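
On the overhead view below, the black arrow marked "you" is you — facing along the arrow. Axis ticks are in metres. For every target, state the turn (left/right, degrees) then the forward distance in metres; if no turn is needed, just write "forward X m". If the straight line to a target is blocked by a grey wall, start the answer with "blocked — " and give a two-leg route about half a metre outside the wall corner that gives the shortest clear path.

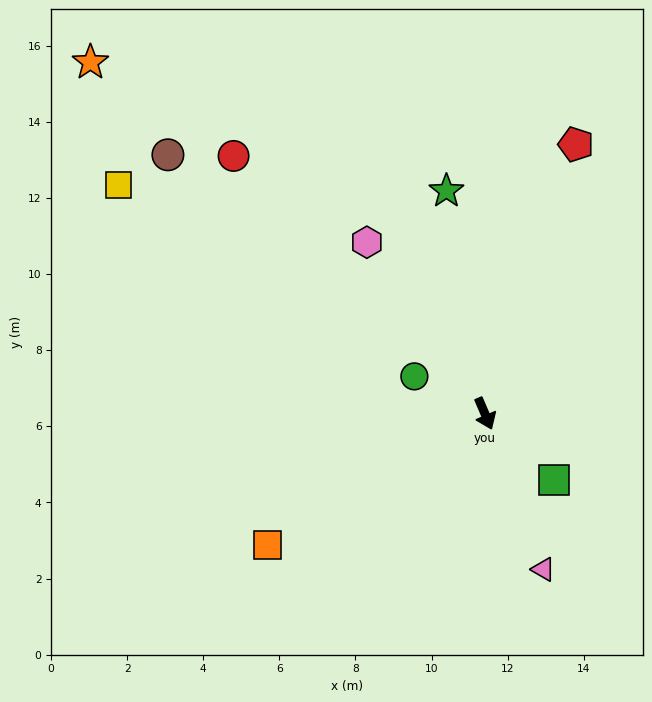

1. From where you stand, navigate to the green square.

turn left 23°, forward 2.5 m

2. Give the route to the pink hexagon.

turn right 169°, forward 5.5 m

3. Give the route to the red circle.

turn right 159°, forward 9.5 m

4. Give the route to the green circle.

turn right 141°, forward 2.1 m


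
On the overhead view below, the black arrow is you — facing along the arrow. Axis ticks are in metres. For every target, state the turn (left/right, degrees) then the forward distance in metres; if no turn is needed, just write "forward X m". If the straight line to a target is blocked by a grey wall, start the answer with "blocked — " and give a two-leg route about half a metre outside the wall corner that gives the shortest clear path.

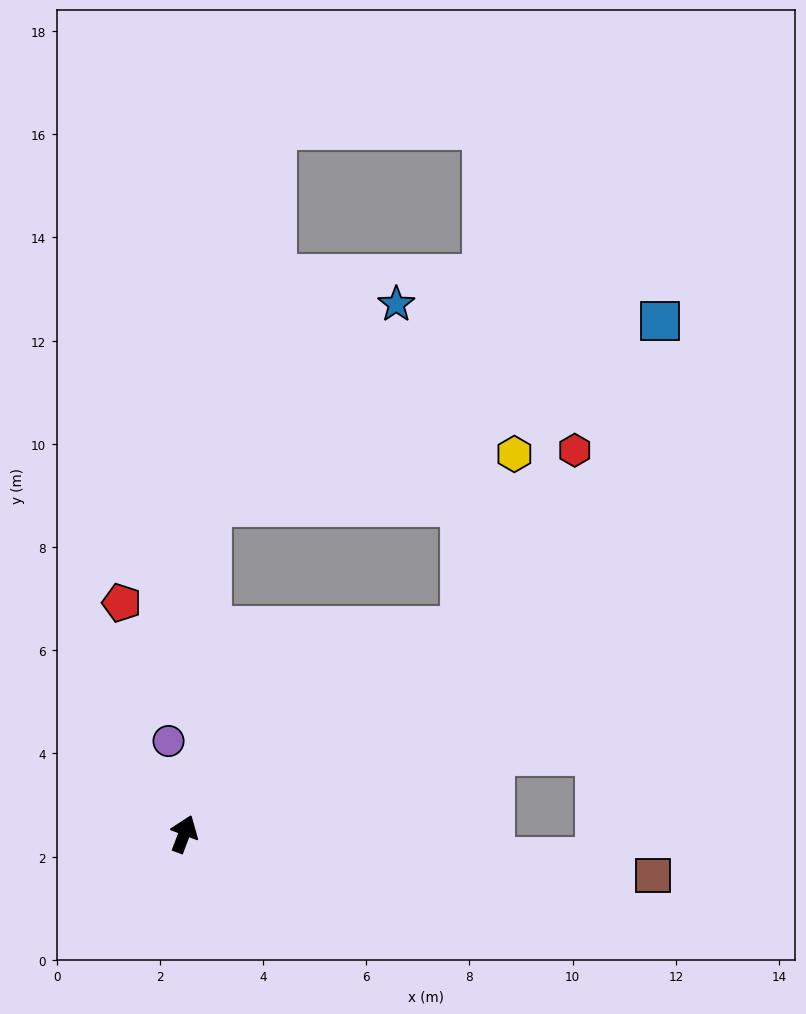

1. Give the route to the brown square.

turn right 74°, forward 9.1 m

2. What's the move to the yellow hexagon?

blocked — turn right 33°, forward 6.7 m, then turn left 37°, forward 3.5 m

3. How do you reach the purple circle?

turn left 30°, forward 1.8 m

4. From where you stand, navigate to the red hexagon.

blocked — turn right 33°, forward 6.7 m, then turn left 21°, forward 4.1 m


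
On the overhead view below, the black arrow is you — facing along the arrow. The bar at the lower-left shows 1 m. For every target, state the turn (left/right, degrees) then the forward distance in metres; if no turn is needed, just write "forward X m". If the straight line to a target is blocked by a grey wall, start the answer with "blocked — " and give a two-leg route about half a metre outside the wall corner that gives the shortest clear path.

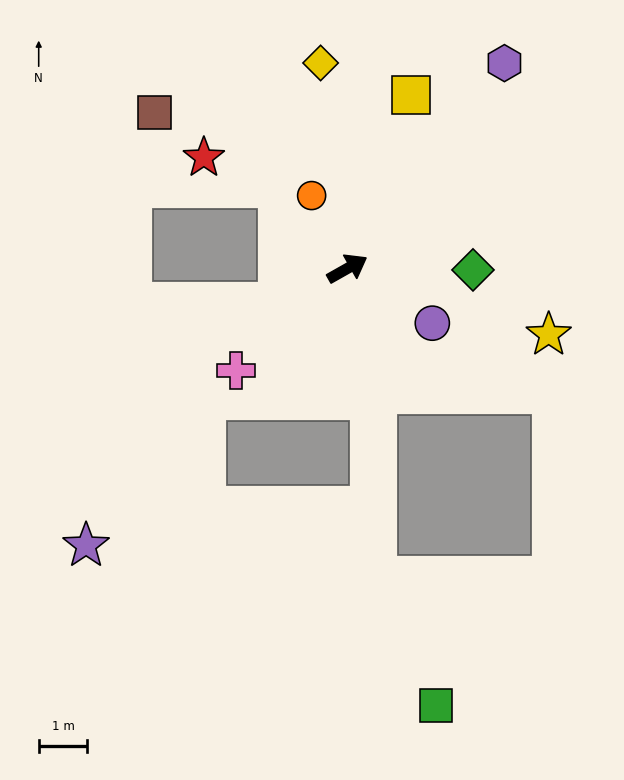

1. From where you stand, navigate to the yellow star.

turn right 48°, forward 4.4 m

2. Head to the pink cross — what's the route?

turn right 167°, forward 3.1 m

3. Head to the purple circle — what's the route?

turn right 62°, forward 2.1 m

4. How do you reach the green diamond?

turn right 30°, forward 2.6 m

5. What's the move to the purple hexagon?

turn left 23°, forward 5.3 m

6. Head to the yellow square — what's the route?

turn left 40°, forward 3.8 m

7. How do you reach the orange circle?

turn left 87°, forward 1.7 m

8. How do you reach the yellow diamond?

turn left 68°, forward 4.3 m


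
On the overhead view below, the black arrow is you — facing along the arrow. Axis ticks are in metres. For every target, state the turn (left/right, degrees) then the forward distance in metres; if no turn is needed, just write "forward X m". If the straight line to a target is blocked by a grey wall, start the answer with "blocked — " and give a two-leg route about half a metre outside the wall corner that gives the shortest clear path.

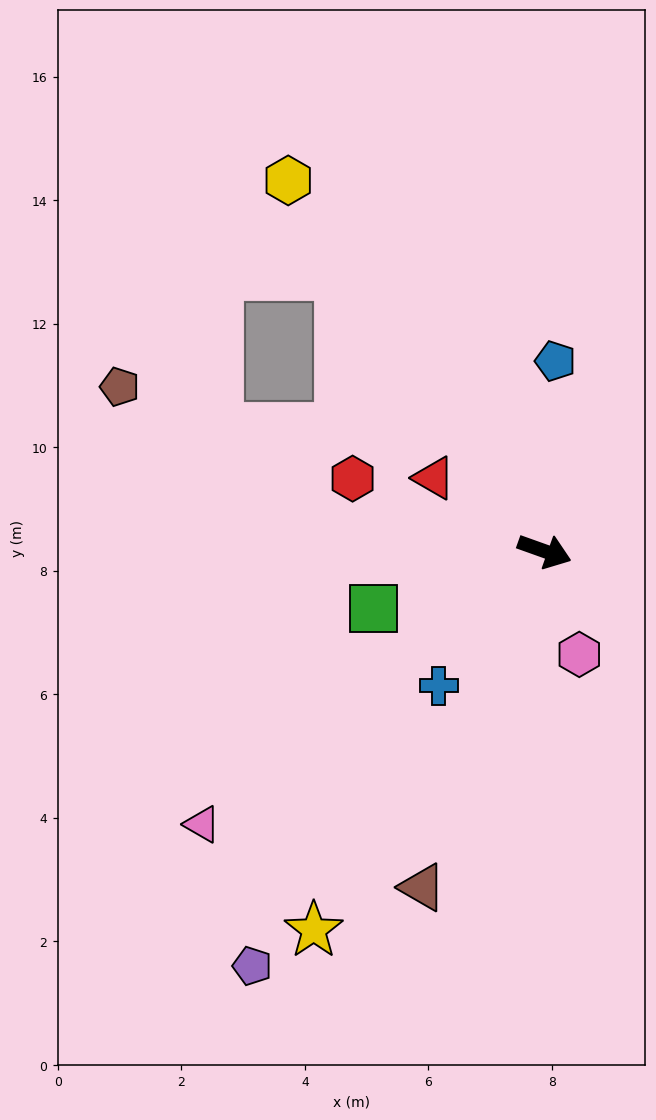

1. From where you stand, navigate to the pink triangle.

turn right 122°, forward 7.1 m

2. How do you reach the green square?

turn right 142°, forward 2.9 m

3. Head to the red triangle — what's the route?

turn left 166°, forward 2.1 m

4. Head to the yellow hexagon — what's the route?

turn left 144°, forward 7.3 m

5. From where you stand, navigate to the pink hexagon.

turn right 52°, forward 1.8 m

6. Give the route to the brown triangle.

turn right 90°, forward 5.8 m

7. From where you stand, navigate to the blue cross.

turn right 108°, forward 2.8 m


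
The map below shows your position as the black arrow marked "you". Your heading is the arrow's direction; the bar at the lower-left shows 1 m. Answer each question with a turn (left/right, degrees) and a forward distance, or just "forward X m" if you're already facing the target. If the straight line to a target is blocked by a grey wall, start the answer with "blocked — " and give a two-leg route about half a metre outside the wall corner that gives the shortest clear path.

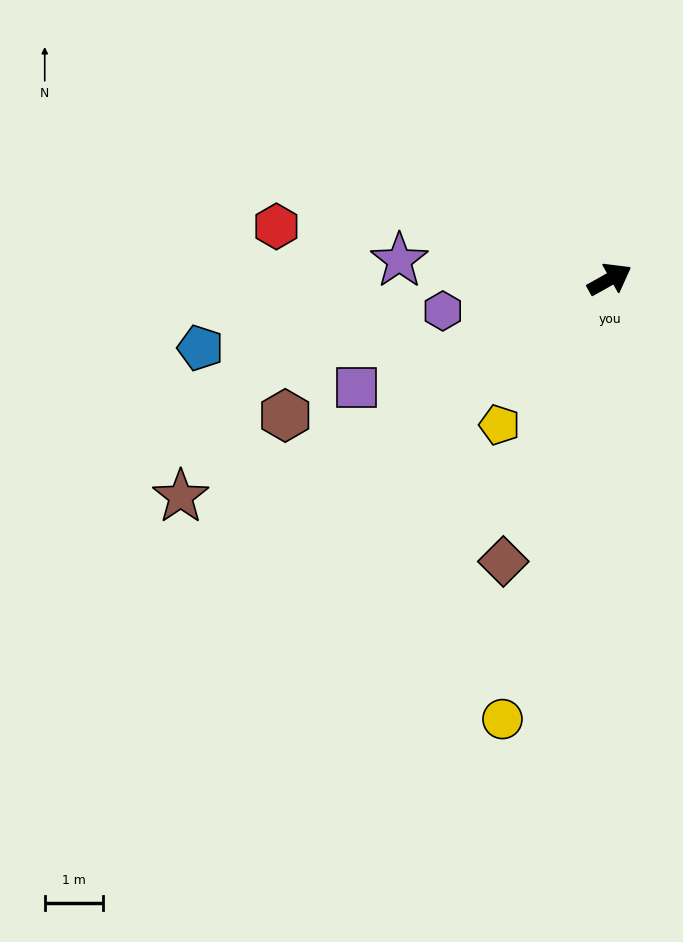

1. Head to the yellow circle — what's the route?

turn right 133°, forward 7.8 m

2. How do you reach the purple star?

turn left 146°, forward 3.6 m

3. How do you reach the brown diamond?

turn right 140°, forward 5.2 m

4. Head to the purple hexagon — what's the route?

turn left 161°, forward 2.9 m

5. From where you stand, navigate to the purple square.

turn left 174°, forward 4.8 m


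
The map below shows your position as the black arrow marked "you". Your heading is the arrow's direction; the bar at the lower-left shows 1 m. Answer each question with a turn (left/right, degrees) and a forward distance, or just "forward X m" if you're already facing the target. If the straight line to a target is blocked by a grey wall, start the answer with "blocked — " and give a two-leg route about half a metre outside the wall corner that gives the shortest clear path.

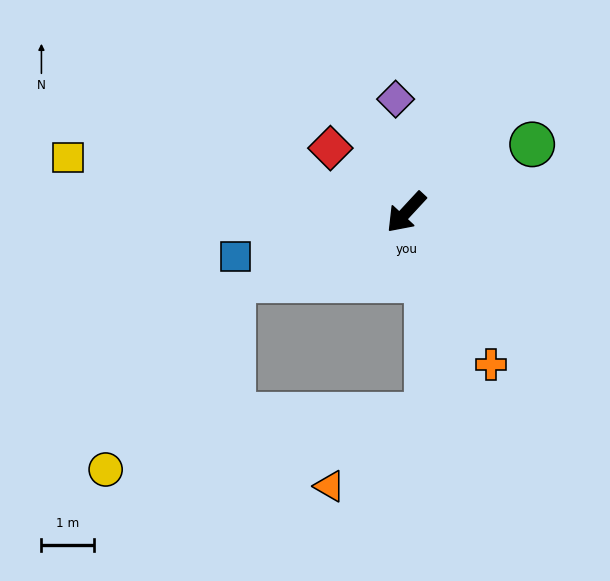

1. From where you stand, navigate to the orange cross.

turn left 72°, forward 3.3 m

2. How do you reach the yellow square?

turn right 56°, forward 6.5 m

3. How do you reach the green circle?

turn left 161°, forward 2.7 m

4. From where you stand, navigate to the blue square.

turn right 33°, forward 3.3 m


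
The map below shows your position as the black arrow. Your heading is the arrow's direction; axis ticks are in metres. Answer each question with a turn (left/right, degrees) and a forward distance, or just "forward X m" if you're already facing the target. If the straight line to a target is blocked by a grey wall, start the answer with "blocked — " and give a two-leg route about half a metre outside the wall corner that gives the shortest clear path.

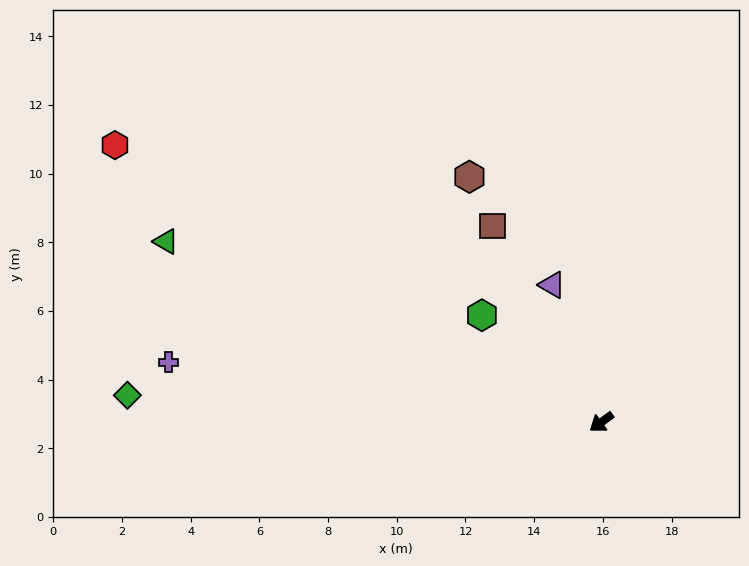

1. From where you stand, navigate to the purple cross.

turn right 44°, forward 12.7 m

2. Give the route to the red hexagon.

turn right 66°, forward 16.3 m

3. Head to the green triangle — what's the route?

turn right 59°, forward 13.7 m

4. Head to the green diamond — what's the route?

turn right 39°, forward 13.8 m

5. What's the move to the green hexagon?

turn right 78°, forward 4.7 m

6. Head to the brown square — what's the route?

turn right 97°, forward 6.5 m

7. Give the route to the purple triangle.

turn right 106°, forward 4.2 m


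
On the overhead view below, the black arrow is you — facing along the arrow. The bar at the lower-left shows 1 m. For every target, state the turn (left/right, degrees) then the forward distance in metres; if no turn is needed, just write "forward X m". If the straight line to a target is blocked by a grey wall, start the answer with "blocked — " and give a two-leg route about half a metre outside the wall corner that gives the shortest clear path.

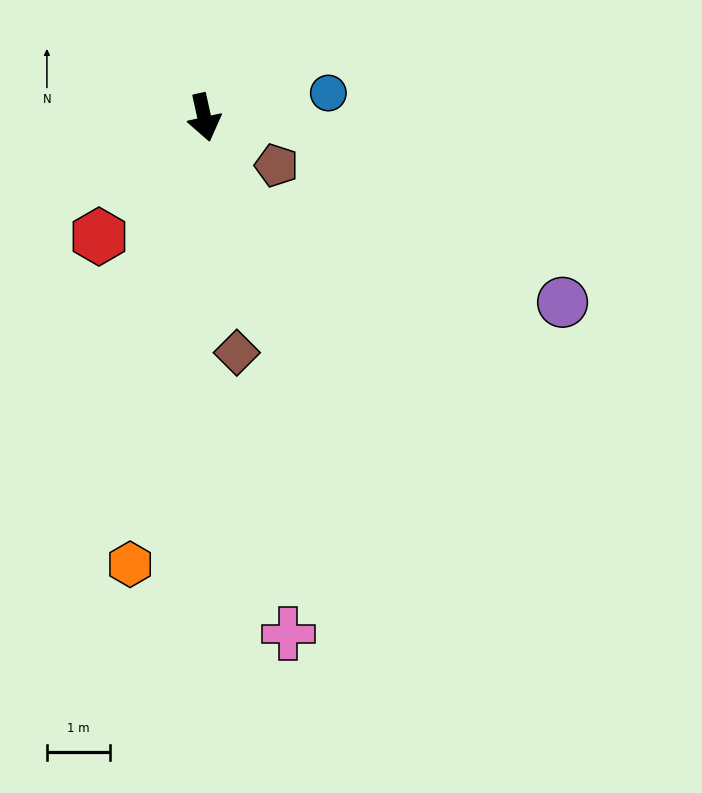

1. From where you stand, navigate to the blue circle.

turn left 89°, forward 2.0 m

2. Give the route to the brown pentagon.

turn left 44°, forward 1.4 m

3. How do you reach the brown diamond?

turn right 5°, forward 3.8 m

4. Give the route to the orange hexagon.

turn right 22°, forward 7.2 m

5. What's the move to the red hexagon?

turn right 54°, forward 2.5 m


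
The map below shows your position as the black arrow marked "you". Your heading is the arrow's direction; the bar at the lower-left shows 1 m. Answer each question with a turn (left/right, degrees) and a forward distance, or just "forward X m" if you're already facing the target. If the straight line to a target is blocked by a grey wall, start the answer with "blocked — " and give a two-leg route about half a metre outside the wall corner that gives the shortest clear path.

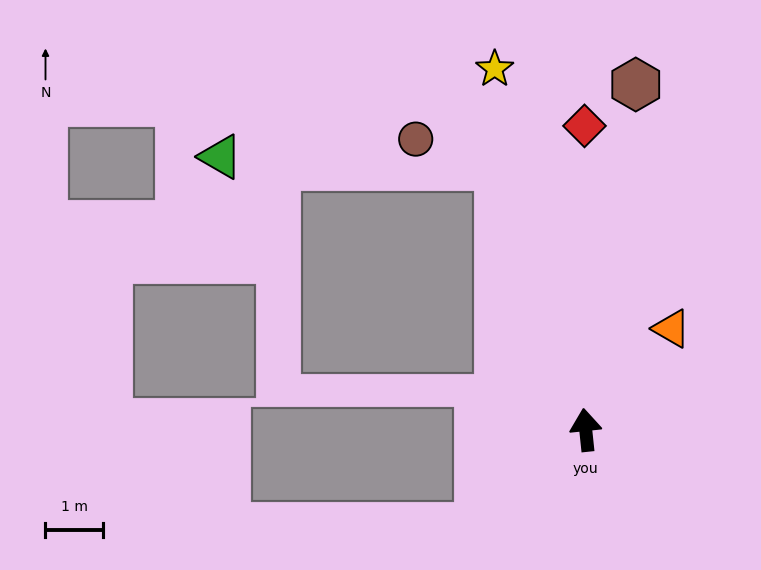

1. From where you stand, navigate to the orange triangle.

turn right 46°, forward 2.3 m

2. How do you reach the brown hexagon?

turn right 14°, forward 6.1 m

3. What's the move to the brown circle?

blocked — turn left 12°, forward 4.9 m, then turn left 54°, forward 1.5 m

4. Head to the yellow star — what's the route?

turn left 8°, forward 6.5 m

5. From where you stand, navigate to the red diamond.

turn right 6°, forward 5.3 m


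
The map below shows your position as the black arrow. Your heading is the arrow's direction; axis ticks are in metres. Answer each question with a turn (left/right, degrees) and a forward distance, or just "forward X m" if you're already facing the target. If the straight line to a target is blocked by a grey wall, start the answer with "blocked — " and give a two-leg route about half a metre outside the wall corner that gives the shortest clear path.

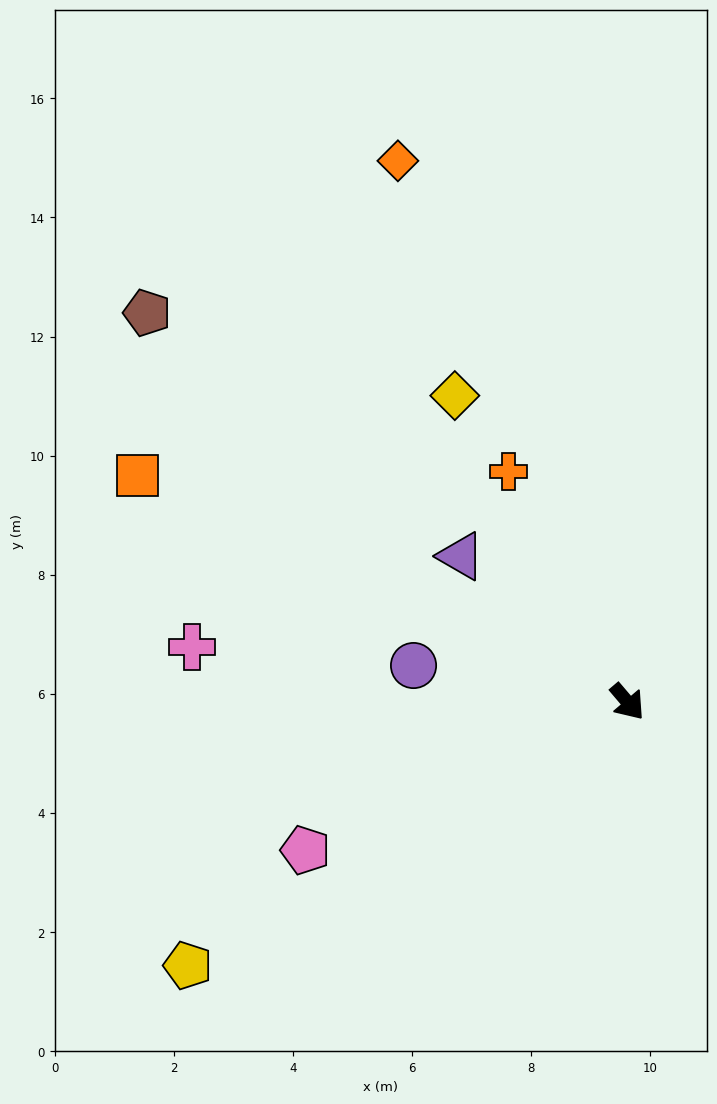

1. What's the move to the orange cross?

turn left 167°, forward 4.4 m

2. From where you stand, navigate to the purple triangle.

turn right 172°, forward 3.7 m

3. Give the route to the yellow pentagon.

turn right 99°, forward 8.6 m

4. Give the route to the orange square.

turn right 155°, forward 9.1 m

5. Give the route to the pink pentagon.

turn right 106°, forward 6.0 m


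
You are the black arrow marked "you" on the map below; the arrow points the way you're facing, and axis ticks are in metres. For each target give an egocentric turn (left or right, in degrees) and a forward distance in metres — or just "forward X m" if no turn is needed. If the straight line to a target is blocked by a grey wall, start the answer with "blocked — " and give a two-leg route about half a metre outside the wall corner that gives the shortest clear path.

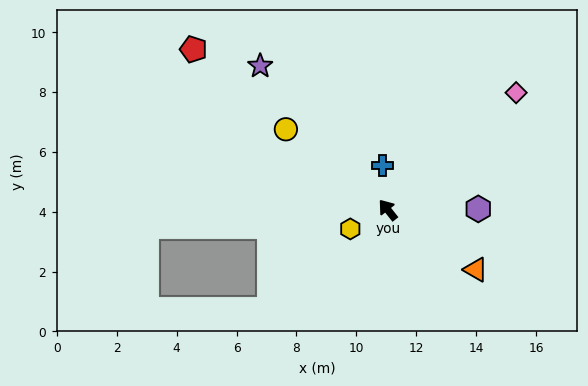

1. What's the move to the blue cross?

turn right 31°, forward 1.5 m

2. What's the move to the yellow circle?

turn left 13°, forward 4.3 m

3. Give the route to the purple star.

turn left 3°, forward 6.4 m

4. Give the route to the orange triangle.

turn right 163°, forward 3.6 m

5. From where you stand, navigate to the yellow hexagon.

turn left 78°, forward 1.4 m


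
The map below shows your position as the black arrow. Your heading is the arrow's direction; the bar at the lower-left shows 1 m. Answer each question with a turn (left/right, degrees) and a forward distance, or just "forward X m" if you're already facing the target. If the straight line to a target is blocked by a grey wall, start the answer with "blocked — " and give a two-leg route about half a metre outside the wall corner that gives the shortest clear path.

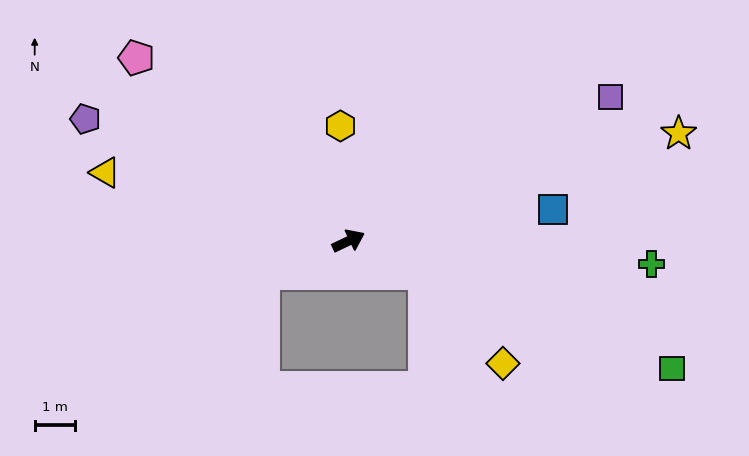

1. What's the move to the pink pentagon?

turn left 114°, forward 7.0 m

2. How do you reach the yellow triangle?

turn left 139°, forward 6.3 m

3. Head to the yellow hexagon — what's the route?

turn left 68°, forward 2.9 m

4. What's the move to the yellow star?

turn right 8°, forward 8.7 m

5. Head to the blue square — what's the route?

turn right 17°, forward 5.2 m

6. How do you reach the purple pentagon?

turn left 130°, forward 7.2 m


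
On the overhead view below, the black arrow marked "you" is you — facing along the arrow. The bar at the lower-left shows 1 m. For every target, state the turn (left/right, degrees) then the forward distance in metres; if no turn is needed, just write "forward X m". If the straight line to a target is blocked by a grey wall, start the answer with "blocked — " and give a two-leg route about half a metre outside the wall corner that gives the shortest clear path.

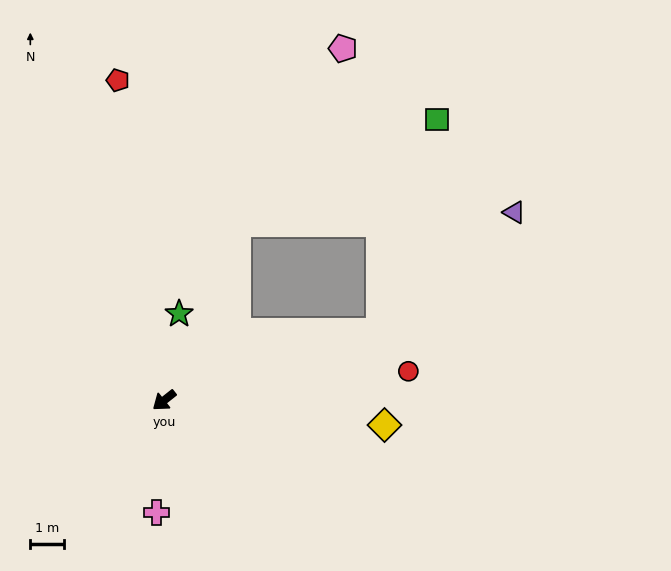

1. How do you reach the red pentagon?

turn right 120°, forward 9.6 m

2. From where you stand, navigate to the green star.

turn right 138°, forward 2.6 m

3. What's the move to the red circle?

turn left 148°, forward 7.3 m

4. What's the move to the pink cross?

turn left 48°, forward 3.3 m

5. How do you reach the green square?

blocked — turn left 159°, forward 6.7 m, then turn left 58°, forward 6.5 m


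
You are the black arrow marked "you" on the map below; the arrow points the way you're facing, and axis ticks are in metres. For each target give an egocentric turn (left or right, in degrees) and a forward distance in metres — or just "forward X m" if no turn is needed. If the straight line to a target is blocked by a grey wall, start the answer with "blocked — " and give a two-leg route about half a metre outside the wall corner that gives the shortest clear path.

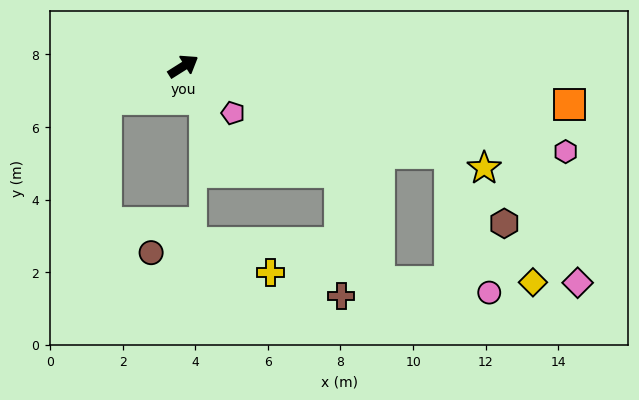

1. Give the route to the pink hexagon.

turn right 45°, forward 10.8 m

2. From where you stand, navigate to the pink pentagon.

turn right 75°, forward 1.9 m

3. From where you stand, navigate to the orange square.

turn right 38°, forward 10.7 m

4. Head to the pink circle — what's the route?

blocked — turn right 50°, forward 7.7 m, then turn right 56°, forward 4.0 m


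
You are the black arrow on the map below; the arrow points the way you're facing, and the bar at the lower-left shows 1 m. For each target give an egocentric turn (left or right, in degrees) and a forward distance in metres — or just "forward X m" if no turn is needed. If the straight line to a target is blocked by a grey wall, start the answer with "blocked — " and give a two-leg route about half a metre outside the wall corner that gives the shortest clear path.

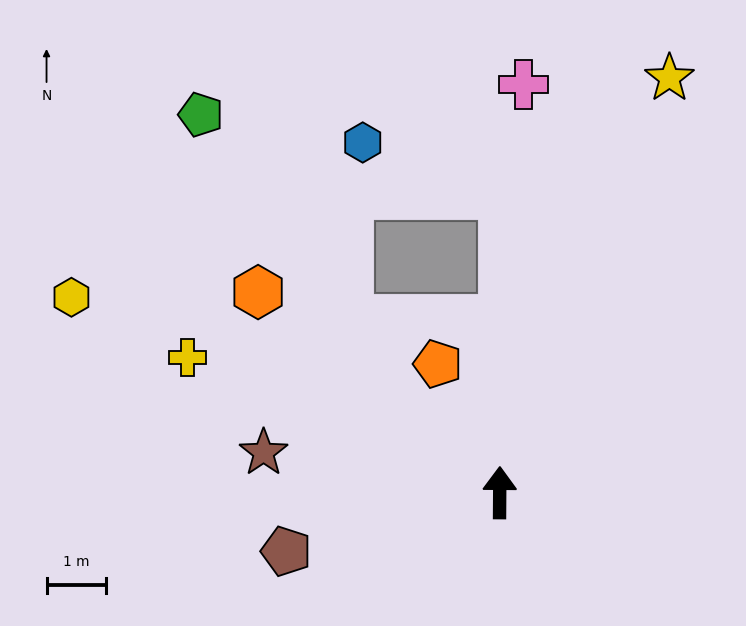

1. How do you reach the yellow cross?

turn left 67°, forward 5.7 m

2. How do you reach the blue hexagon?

blocked — forward 5.0 m, then turn left 70°, forward 2.5 m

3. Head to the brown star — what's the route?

turn left 81°, forward 4.0 m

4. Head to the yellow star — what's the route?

turn right 22°, forward 7.6 m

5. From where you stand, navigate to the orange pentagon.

turn left 26°, forward 2.4 m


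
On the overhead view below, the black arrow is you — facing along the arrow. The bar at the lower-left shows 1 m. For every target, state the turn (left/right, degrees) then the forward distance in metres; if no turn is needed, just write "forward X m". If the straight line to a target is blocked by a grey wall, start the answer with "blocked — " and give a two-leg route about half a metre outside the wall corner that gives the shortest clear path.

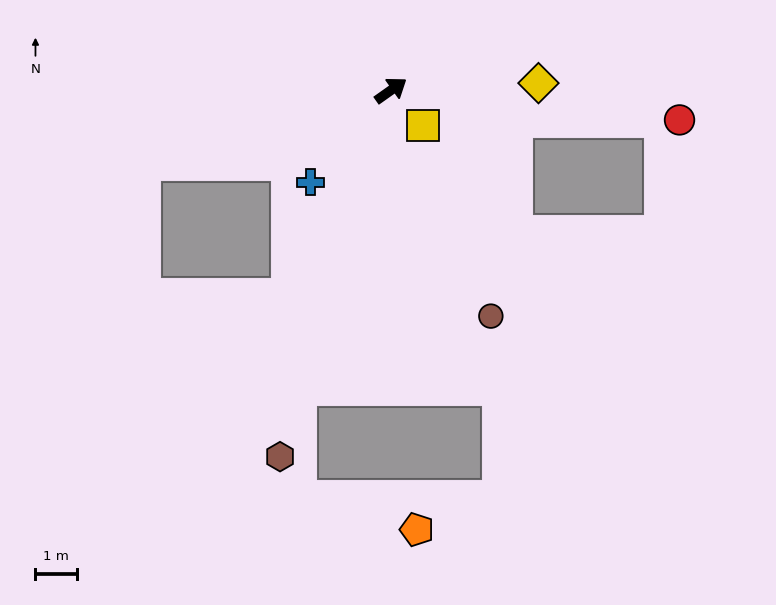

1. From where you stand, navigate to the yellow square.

turn right 83°, forward 1.1 m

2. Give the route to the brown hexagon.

turn right 142°, forward 9.3 m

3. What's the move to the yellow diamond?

turn right 33°, forward 3.6 m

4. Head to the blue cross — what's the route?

turn right 167°, forward 3.0 m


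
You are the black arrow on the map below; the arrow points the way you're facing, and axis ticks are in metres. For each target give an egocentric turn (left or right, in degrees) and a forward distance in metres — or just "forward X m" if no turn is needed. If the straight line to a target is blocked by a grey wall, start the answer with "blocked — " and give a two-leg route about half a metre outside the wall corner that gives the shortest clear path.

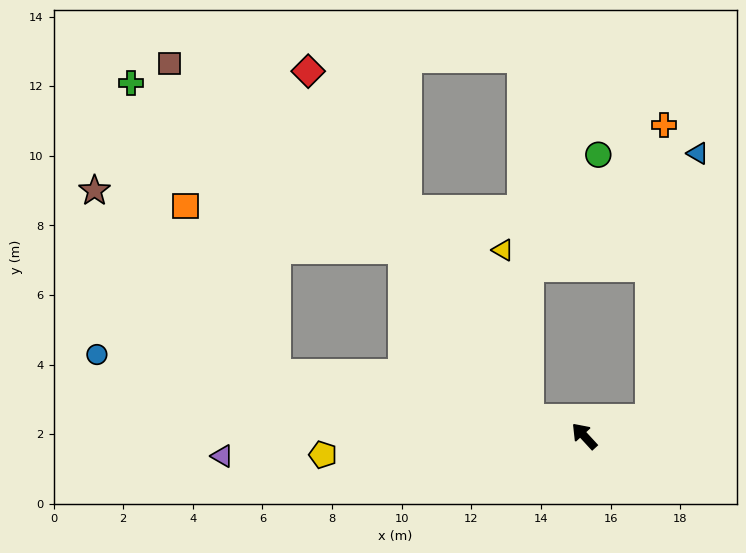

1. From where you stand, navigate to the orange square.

blocked — turn left 36°, forward 9.0 m, then turn right 50°, forward 5.5 m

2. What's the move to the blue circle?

turn left 38°, forward 14.2 m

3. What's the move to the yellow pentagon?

turn left 51°, forward 7.5 m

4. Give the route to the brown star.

blocked — turn left 36°, forward 9.0 m, then turn right 34°, forward 7.4 m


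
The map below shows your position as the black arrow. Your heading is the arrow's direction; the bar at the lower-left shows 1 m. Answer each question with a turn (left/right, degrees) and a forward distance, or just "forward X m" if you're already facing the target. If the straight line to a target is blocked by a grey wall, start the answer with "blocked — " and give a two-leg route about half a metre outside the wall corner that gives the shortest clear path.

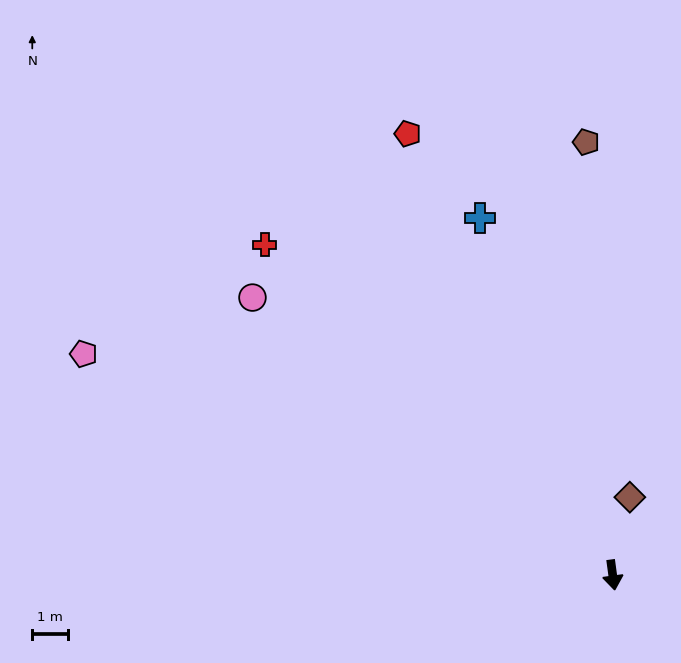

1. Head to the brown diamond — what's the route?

turn left 160°, forward 2.2 m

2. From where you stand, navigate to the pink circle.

turn right 135°, forward 12.7 m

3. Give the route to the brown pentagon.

turn left 176°, forward 12.1 m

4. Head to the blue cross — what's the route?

turn right 167°, forward 10.6 m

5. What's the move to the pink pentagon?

turn right 120°, forward 16.0 m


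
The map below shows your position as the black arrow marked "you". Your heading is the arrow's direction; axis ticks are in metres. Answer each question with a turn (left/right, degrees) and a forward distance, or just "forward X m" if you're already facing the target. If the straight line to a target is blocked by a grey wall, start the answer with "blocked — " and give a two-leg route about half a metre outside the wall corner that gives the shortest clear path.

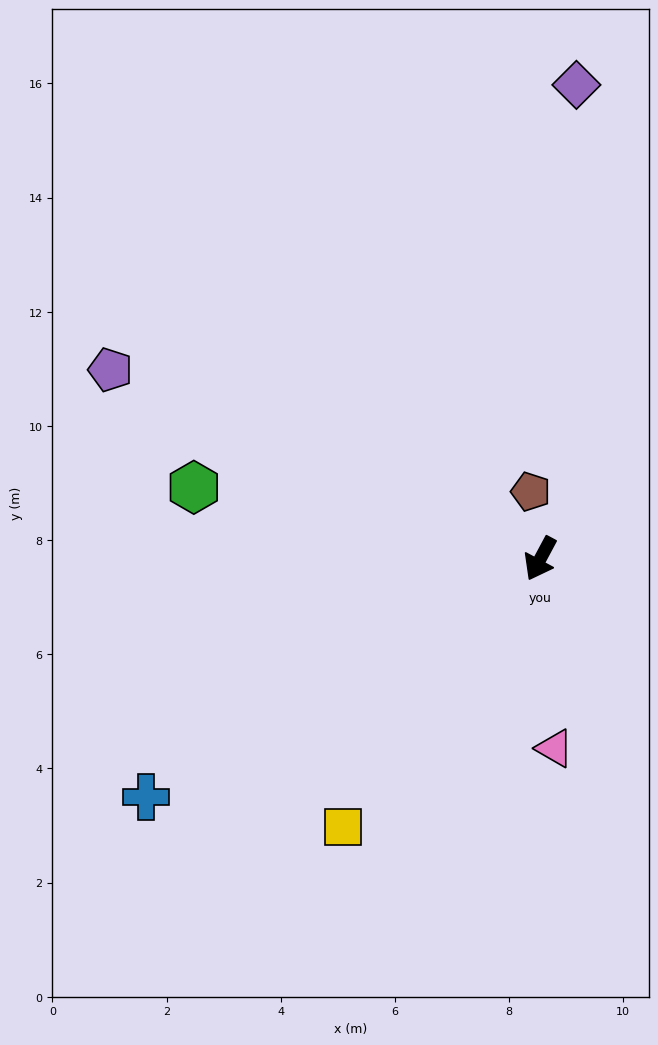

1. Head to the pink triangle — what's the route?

turn left 32°, forward 3.3 m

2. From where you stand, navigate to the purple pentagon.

turn right 86°, forward 8.2 m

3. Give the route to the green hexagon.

turn right 73°, forward 6.2 m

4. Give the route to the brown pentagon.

turn right 144°, forward 1.2 m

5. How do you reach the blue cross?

turn right 31°, forward 8.1 m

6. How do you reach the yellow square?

turn right 8°, forward 5.8 m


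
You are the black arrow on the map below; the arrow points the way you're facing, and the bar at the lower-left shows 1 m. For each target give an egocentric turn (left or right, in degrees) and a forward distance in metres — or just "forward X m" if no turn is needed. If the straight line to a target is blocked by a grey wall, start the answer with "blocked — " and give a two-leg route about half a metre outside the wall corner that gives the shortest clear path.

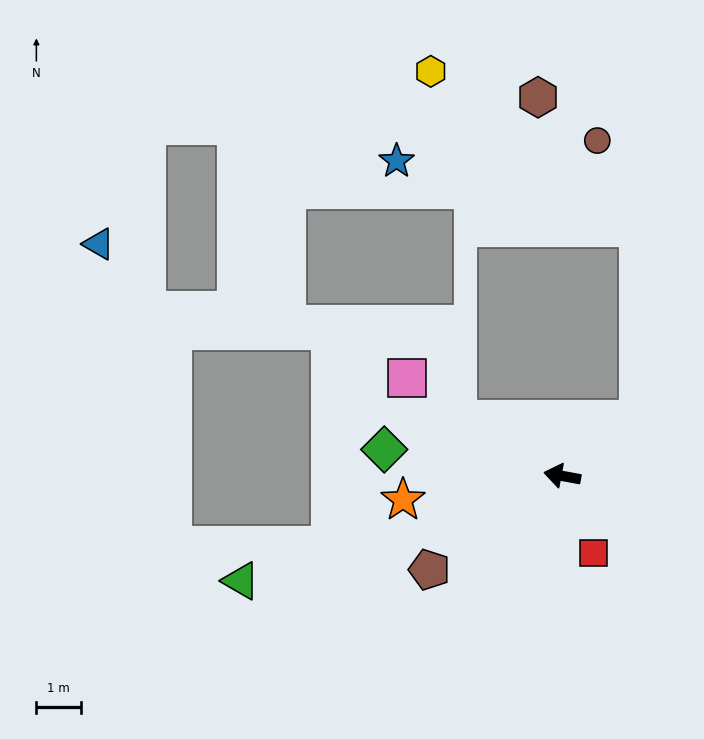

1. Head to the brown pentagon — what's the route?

turn left 46°, forward 3.6 m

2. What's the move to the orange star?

turn left 19°, forward 3.6 m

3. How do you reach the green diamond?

turn left 2°, forward 4.0 m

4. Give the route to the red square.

turn left 123°, forward 1.8 m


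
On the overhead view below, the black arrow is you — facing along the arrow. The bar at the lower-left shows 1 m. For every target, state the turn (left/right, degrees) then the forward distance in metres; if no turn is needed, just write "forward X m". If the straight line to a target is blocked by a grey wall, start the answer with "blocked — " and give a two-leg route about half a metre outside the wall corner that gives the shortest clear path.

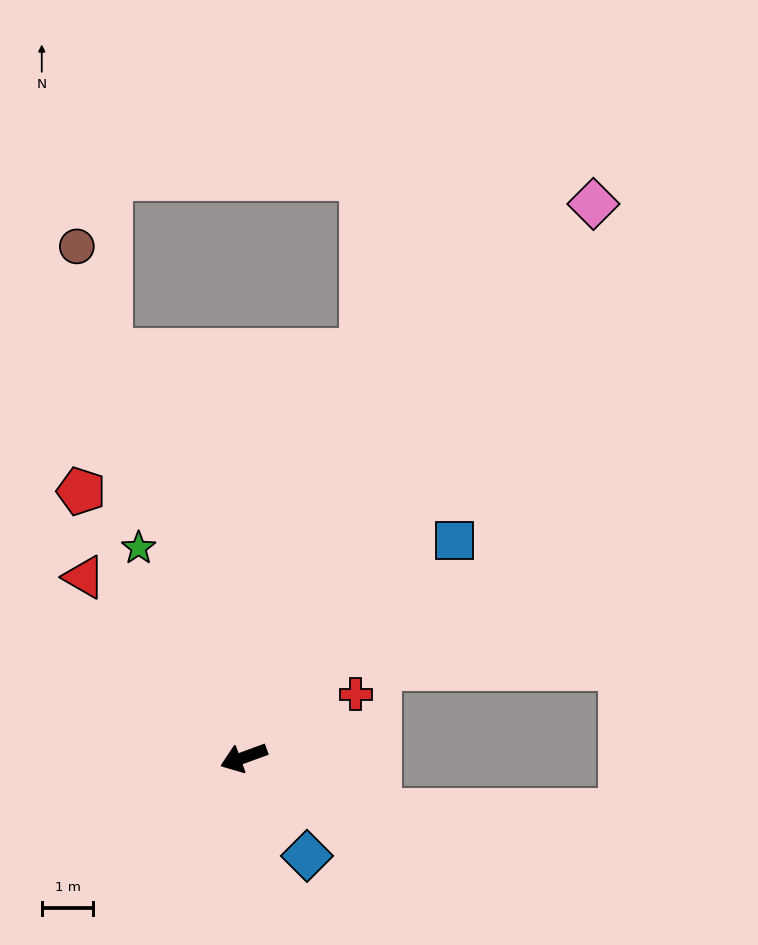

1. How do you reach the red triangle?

turn right 69°, forward 4.7 m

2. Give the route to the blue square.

turn right 154°, forward 5.9 m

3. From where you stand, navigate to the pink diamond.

turn right 142°, forward 12.7 m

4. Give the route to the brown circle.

turn right 92°, forward 10.4 m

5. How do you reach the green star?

turn right 83°, forward 4.5 m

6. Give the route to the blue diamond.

turn left 103°, forward 2.3 m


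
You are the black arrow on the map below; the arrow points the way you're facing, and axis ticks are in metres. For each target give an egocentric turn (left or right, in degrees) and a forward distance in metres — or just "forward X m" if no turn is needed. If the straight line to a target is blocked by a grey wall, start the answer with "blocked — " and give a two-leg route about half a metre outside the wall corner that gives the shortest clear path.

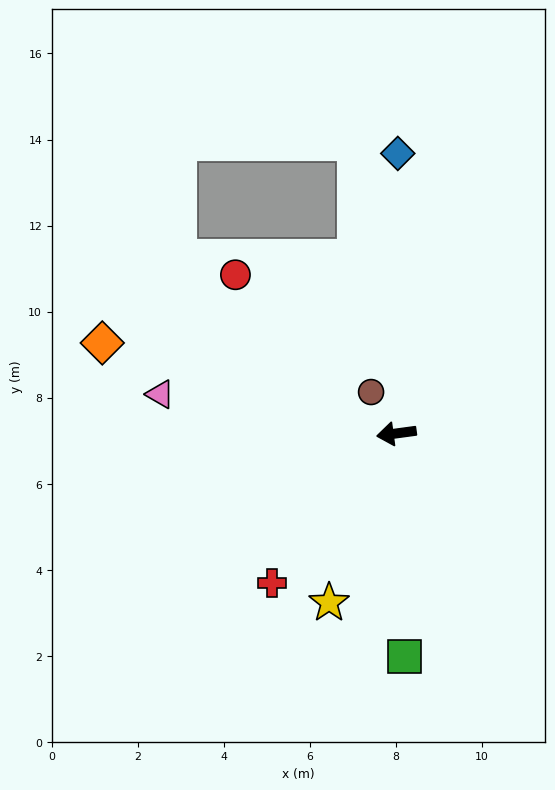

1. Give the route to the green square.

turn left 84°, forward 5.2 m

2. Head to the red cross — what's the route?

turn left 43°, forward 4.5 m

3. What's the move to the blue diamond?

turn right 98°, forward 6.5 m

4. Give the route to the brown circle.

turn right 66°, forward 1.1 m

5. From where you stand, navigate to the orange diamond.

turn right 25°, forward 7.1 m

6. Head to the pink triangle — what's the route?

turn right 17°, forward 5.6 m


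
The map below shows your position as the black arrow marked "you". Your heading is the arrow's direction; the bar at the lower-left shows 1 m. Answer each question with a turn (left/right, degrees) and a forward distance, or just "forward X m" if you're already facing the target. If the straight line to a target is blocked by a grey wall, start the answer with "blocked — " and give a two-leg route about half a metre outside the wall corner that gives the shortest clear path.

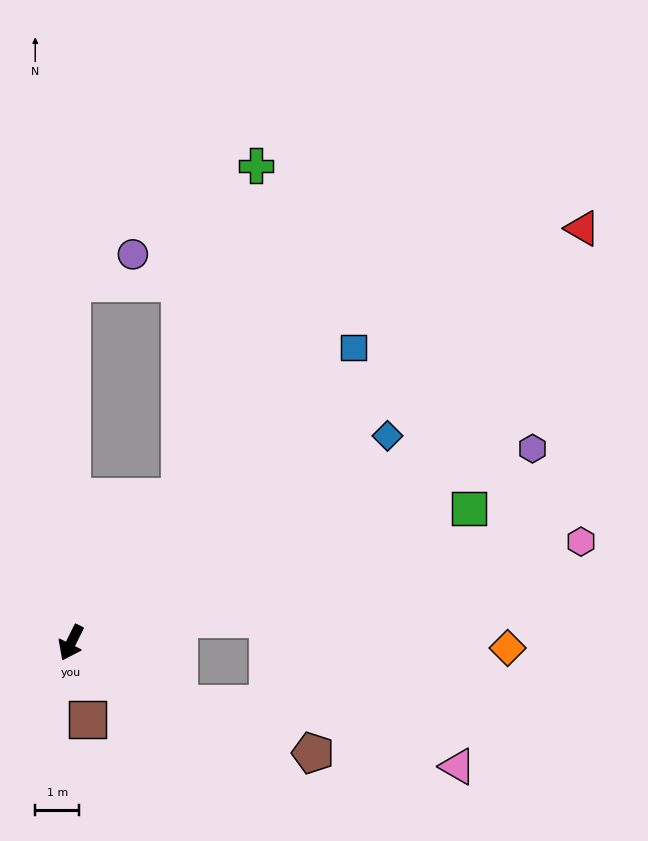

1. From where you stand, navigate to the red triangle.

turn left 155°, forward 14.9 m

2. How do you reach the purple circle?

blocked — turn right 154°, forward 8.2 m, then turn right 64°, forward 1.5 m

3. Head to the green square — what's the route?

turn left 135°, forward 9.5 m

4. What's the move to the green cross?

blocked — turn left 169°, forward 4.1 m, then turn left 24°, forward 7.7 m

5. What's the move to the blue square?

turn left 163°, forward 9.3 m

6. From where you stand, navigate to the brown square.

turn left 38°, forward 1.8 m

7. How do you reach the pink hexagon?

turn left 128°, forward 11.8 m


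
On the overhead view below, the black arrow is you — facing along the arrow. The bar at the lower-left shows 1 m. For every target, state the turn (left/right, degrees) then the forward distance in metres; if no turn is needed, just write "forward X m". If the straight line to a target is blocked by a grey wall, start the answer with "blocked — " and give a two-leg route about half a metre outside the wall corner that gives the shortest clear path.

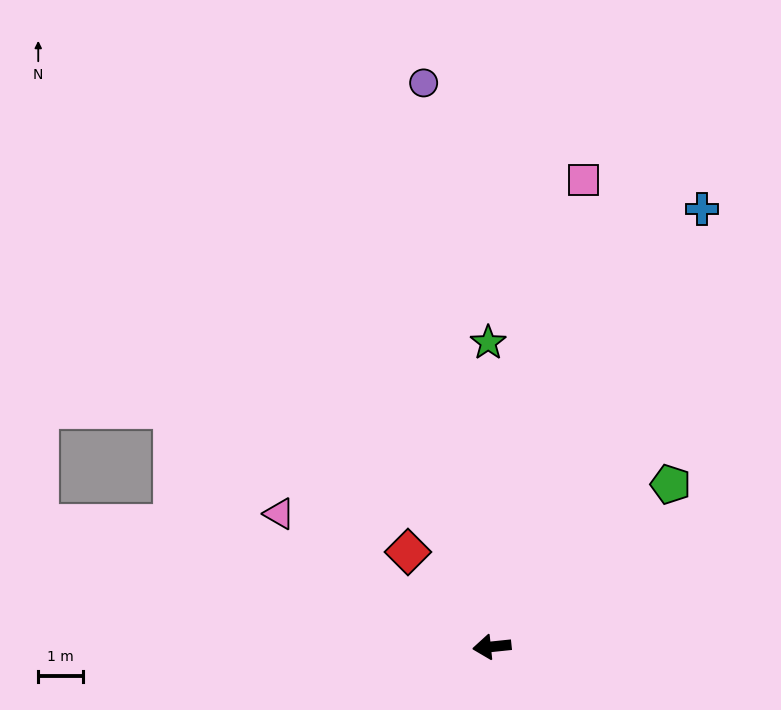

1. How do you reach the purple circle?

turn right 89°, forward 12.5 m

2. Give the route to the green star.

turn right 95°, forward 6.7 m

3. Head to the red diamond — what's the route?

turn right 54°, forward 2.8 m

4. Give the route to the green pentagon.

turn right 144°, forward 5.3 m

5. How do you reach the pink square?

turn right 107°, forward 10.5 m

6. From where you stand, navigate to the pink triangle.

turn right 38°, forward 5.5 m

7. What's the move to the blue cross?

turn right 122°, forward 10.7 m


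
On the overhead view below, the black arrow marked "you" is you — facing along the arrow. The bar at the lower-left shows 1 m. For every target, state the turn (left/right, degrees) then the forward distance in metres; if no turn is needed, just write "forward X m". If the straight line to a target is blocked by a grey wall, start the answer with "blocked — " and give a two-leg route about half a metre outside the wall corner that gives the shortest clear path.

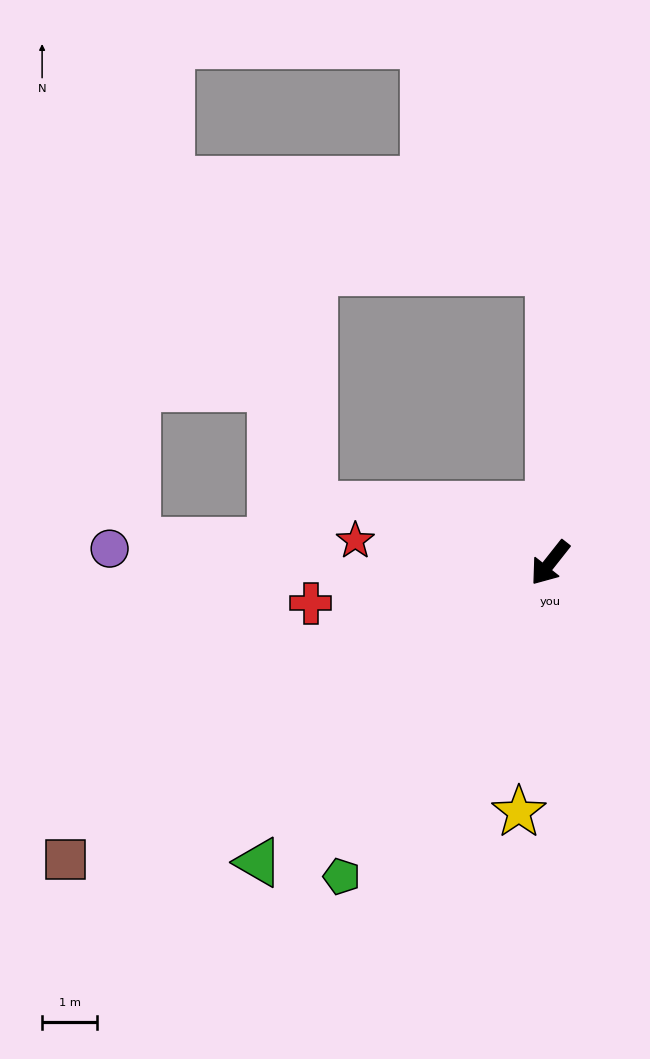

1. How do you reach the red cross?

turn right 42°, forward 4.4 m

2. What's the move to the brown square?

turn right 20°, forward 10.4 m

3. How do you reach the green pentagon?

turn left 5°, forward 6.9 m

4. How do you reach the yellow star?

turn left 31°, forward 4.6 m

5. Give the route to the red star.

turn right 58°, forward 3.6 m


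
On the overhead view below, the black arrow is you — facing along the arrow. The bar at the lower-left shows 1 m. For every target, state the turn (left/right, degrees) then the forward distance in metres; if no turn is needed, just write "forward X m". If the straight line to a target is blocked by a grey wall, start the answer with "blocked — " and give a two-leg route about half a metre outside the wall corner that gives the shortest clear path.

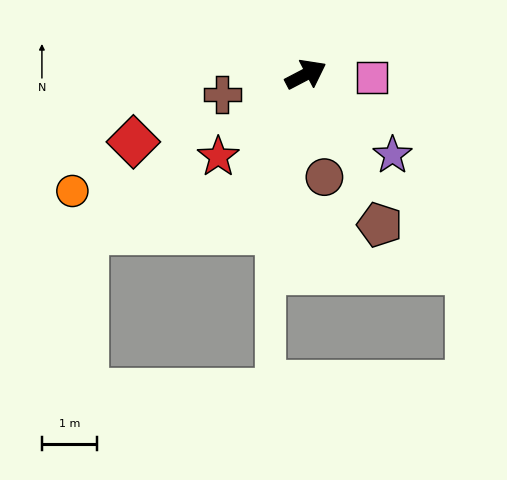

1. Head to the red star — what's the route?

turn right 164°, forward 2.2 m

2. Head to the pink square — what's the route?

turn right 30°, forward 1.2 m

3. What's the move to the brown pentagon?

turn right 91°, forward 3.0 m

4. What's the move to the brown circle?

turn right 107°, forward 1.9 m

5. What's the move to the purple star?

turn right 71°, forward 2.2 m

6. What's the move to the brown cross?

turn left 166°, forward 1.6 m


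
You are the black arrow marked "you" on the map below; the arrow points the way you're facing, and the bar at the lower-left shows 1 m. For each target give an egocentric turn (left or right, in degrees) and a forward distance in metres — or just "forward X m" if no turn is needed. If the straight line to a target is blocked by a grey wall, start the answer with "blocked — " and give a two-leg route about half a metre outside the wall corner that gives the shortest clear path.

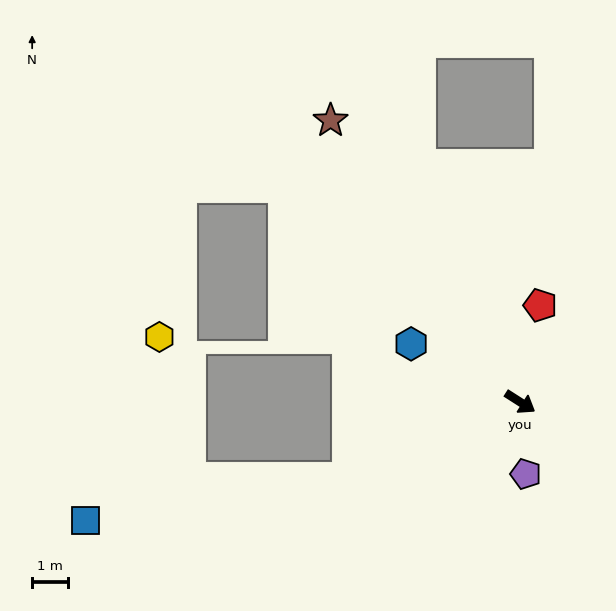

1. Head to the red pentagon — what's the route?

turn left 111°, forward 2.8 m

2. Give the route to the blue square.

blocked — turn right 124°, forward 5.3 m, then turn right 14°, forward 7.4 m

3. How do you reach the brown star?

turn left 157°, forward 9.5 m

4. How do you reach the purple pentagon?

turn right 53°, forward 2.0 m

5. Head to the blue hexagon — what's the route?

turn right 176°, forward 3.5 m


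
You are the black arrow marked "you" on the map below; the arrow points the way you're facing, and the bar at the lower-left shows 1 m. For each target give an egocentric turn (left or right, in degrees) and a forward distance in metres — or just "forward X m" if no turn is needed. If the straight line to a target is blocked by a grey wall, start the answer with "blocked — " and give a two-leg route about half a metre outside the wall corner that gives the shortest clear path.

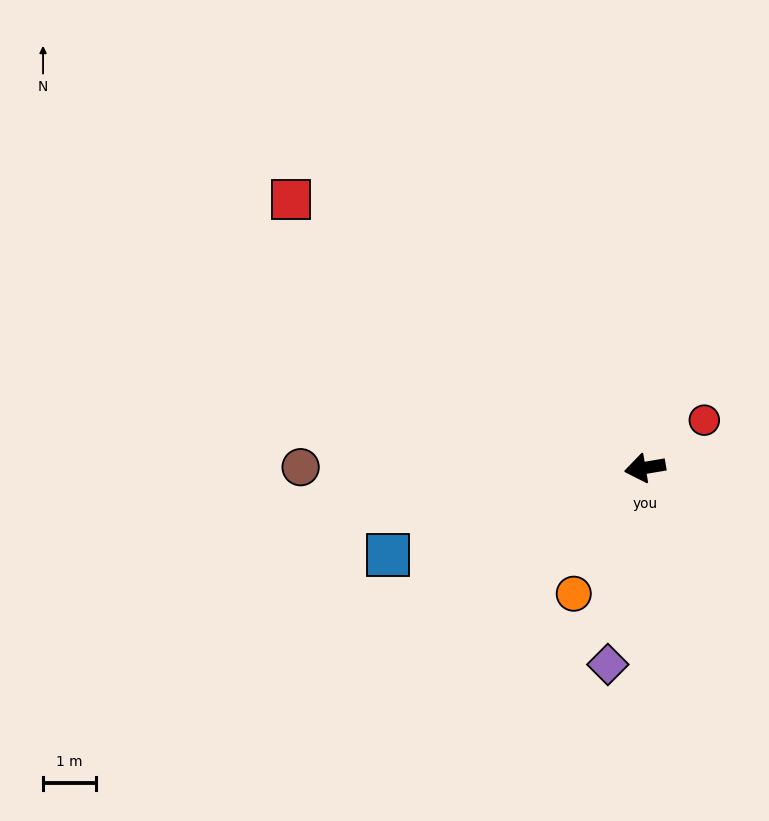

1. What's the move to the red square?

turn right 47°, forward 8.3 m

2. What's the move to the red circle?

turn right 151°, forward 1.4 m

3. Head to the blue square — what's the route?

turn left 9°, forward 5.1 m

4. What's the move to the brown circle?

turn right 10°, forward 6.5 m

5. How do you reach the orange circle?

turn left 51°, forward 2.7 m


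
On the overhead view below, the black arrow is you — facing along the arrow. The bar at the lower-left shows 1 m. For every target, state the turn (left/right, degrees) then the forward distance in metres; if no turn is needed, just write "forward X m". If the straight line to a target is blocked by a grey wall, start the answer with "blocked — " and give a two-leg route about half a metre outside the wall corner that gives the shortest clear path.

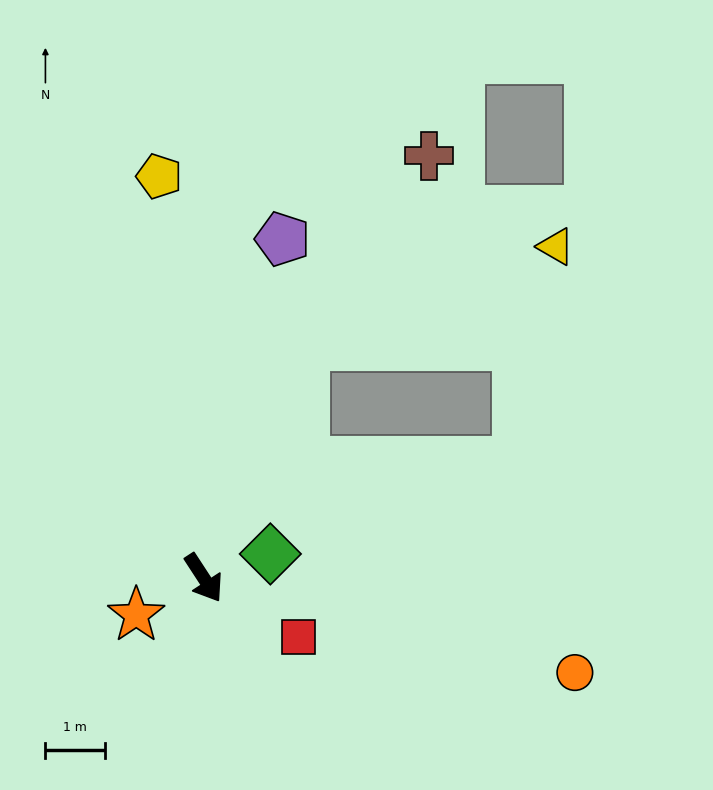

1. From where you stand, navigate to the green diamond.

turn left 77°, forward 1.2 m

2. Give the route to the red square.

turn left 25°, forward 1.9 m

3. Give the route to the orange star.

turn right 94°, forward 1.3 m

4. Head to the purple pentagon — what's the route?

turn left 134°, forward 5.9 m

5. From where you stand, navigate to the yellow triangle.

blocked — turn left 124°, forward 4.3 m, then turn right 46°, forward 4.6 m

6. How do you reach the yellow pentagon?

turn left 153°, forward 6.8 m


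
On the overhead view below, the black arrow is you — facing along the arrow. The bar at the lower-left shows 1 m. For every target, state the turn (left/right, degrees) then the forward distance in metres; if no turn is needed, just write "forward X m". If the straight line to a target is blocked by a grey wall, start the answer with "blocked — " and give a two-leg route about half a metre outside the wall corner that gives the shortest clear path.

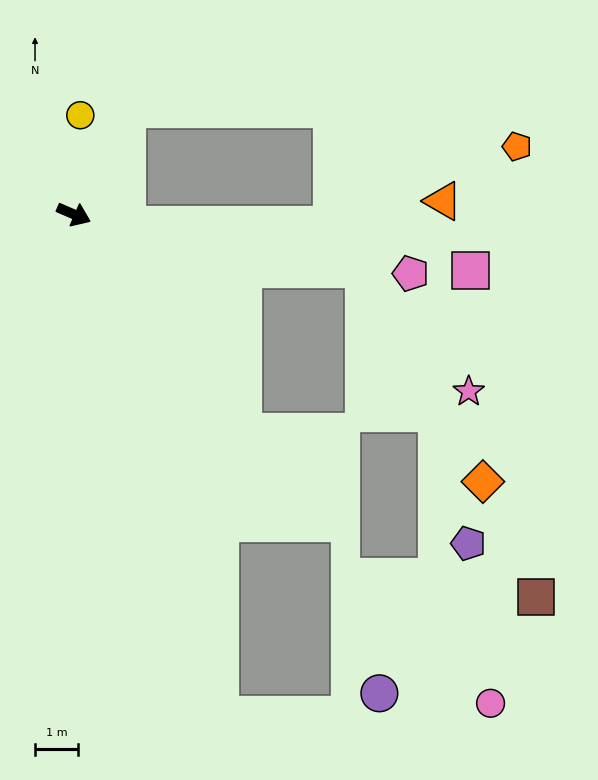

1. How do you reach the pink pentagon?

turn left 13°, forward 7.9 m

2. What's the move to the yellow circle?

turn left 110°, forward 2.3 m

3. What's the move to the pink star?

blocked — turn left 13°, forward 6.8 m, then turn right 39°, forward 3.7 m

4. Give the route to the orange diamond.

blocked — turn left 13°, forward 6.8 m, then turn right 50°, forward 5.6 m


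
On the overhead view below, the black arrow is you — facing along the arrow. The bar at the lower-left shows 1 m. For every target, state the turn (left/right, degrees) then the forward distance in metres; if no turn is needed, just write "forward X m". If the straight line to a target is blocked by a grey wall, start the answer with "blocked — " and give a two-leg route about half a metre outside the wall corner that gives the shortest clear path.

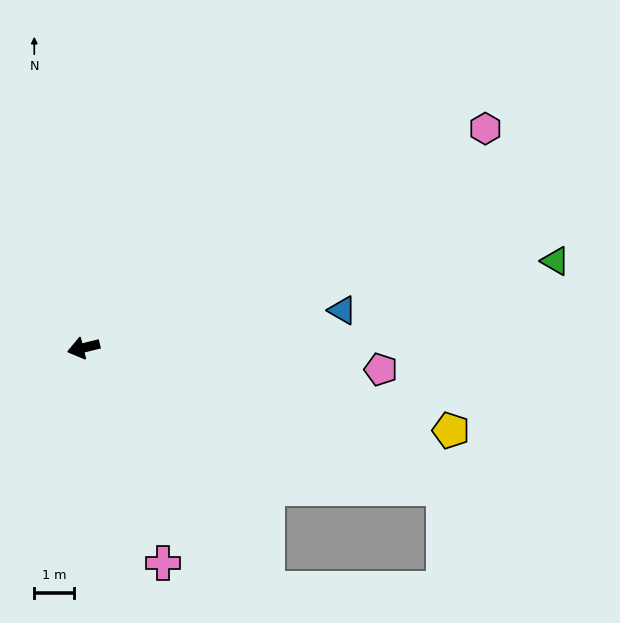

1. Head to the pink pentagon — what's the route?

turn left 162°, forward 7.4 m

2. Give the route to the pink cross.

turn left 96°, forward 5.7 m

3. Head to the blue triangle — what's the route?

turn left 174°, forward 6.5 m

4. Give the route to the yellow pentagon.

turn left 153°, forward 9.4 m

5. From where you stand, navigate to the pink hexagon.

turn right 165°, forward 11.4 m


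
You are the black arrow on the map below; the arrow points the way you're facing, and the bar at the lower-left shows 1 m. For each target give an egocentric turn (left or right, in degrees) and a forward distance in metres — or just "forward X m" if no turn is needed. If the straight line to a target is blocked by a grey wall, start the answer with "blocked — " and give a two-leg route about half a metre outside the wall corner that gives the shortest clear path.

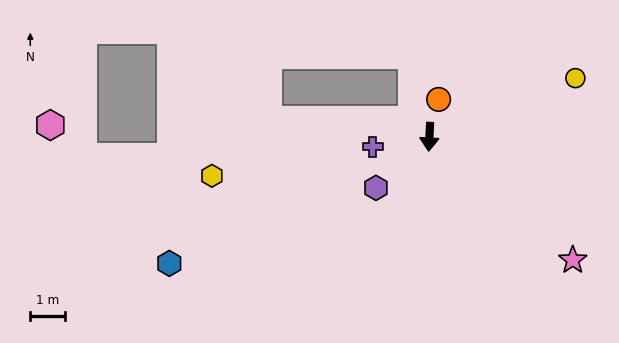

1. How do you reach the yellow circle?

turn left 115°, forward 4.6 m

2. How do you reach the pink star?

turn left 52°, forward 5.5 m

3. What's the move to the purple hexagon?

turn right 43°, forward 2.1 m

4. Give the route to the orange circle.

turn left 169°, forward 1.1 m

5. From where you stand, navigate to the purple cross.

turn right 77°, forward 1.7 m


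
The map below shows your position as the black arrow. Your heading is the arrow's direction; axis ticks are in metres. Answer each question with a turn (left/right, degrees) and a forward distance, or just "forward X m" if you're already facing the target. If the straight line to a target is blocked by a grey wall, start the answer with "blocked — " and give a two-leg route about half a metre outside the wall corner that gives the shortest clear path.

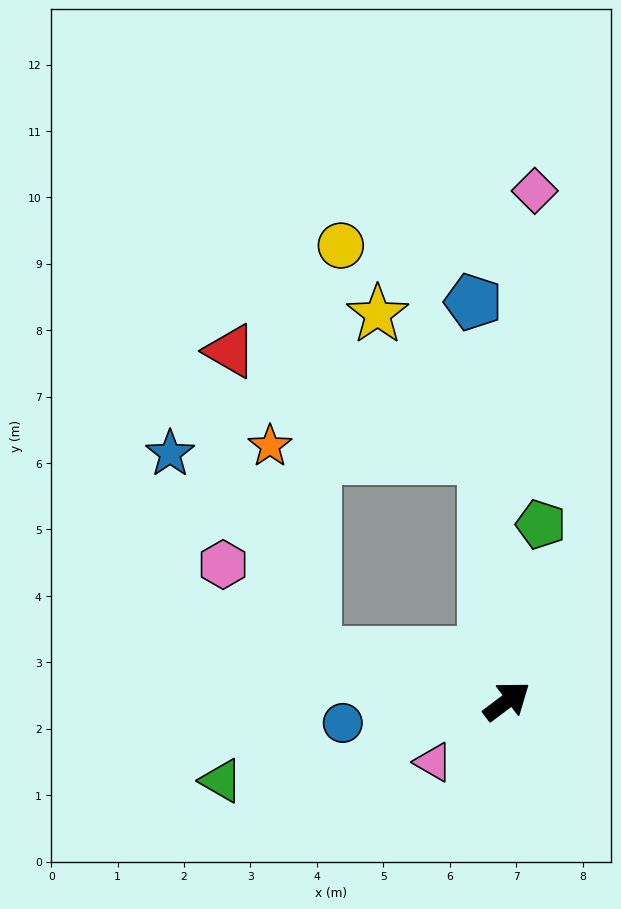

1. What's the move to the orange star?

blocked — turn left 130°, forward 3.0 m, then turn right 65°, forward 3.2 m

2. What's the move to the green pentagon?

turn left 42°, forward 2.7 m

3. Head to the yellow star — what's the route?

blocked — turn left 58°, forward 3.7 m, then turn left 32°, forward 2.7 m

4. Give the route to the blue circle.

turn left 151°, forward 2.5 m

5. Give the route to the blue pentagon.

turn left 58°, forward 6.0 m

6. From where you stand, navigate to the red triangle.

blocked — turn left 58°, forward 3.7 m, then turn left 63°, forward 4.2 m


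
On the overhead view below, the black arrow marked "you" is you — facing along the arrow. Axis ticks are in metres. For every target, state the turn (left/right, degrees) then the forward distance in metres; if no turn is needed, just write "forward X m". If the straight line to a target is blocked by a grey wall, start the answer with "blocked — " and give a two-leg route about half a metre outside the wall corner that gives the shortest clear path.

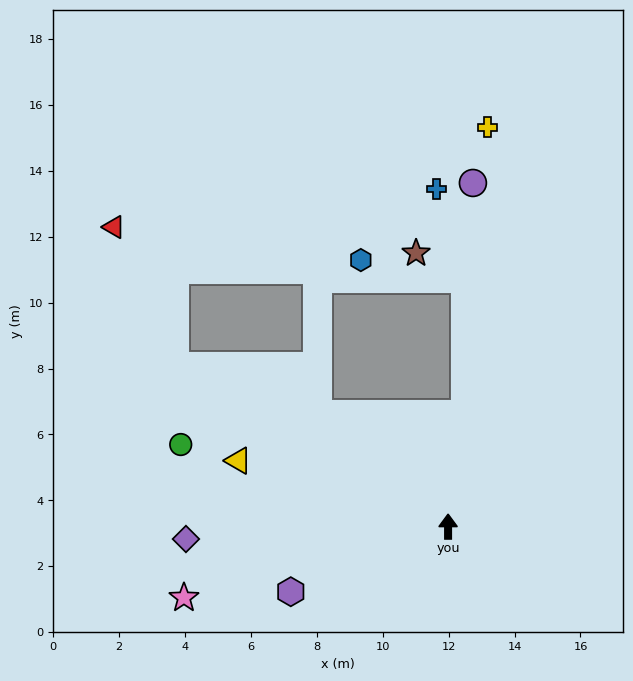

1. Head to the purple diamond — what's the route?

turn left 93°, forward 8.0 m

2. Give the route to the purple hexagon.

turn left 112°, forward 5.2 m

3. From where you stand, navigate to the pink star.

turn left 105°, forward 8.3 m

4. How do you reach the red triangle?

blocked — turn left 60°, forward 9.6 m, then turn right 36°, forward 4.6 m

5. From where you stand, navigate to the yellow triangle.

turn left 73°, forward 6.7 m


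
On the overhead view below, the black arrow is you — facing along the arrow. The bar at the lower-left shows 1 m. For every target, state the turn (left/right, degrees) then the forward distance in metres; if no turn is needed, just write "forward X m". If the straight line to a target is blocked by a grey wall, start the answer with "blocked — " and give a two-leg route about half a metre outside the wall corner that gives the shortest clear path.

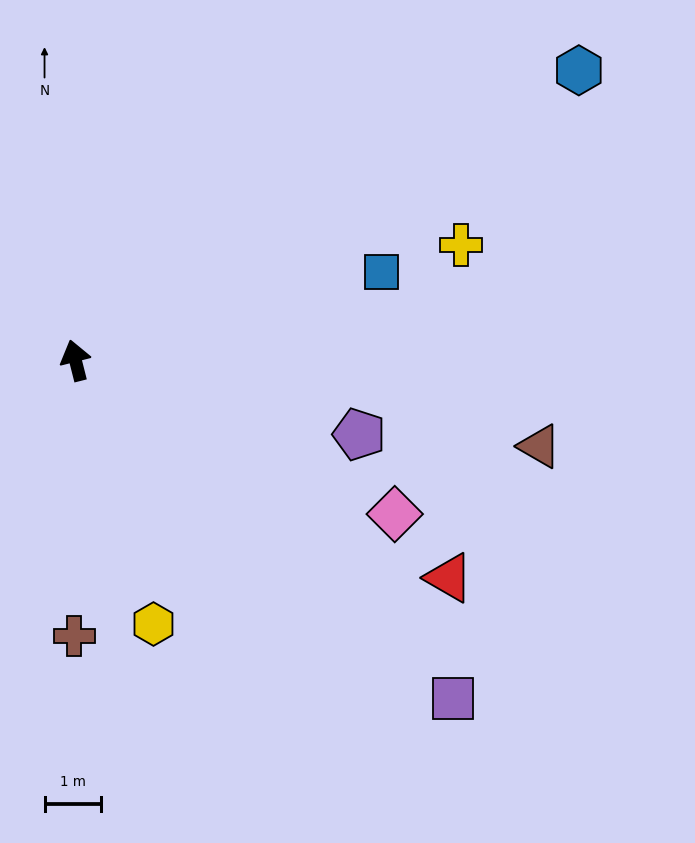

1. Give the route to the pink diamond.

turn right 130°, forward 6.3 m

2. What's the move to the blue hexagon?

turn right 74°, forward 10.3 m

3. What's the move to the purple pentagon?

turn right 119°, forward 5.2 m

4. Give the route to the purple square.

turn right 146°, forward 9.0 m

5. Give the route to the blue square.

turn right 88°, forward 5.7 m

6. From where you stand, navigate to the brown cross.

turn left 166°, forward 4.9 m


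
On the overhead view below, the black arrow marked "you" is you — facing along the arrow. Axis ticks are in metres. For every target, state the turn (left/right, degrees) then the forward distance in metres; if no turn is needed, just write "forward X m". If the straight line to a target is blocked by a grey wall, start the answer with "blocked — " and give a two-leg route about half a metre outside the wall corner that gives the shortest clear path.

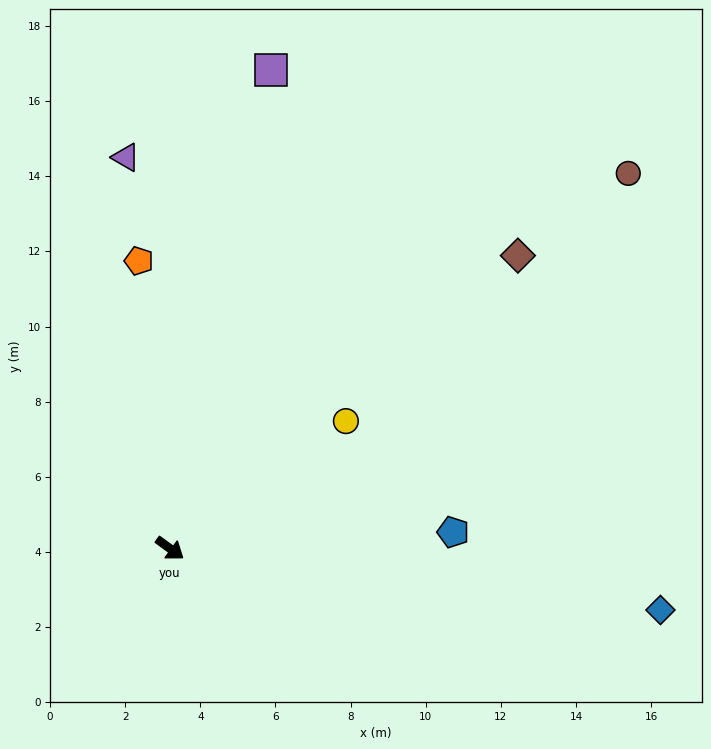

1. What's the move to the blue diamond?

turn left 29°, forward 13.2 m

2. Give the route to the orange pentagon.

turn left 132°, forward 7.7 m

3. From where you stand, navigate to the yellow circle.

turn left 72°, forward 5.8 m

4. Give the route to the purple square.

turn left 114°, forward 13.0 m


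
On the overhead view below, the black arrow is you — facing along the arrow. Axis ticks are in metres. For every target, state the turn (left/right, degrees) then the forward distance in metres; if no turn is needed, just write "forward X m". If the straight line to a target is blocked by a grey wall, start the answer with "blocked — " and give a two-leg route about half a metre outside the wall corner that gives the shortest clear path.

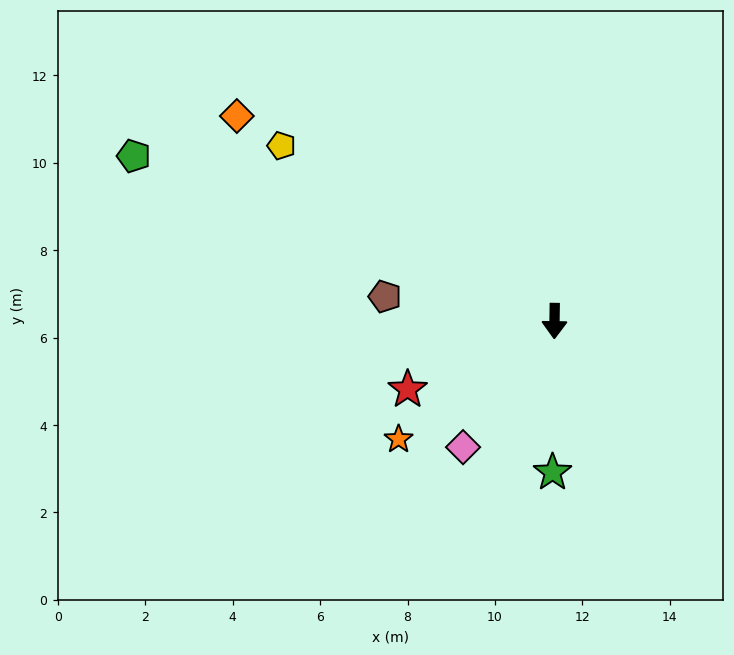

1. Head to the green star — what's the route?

forward 3.5 m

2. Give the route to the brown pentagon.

turn right 97°, forward 3.9 m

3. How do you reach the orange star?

turn right 52°, forward 4.5 m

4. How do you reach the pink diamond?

turn right 35°, forward 3.6 m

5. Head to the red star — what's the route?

turn right 64°, forward 3.7 m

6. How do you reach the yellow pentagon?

turn right 122°, forward 7.4 m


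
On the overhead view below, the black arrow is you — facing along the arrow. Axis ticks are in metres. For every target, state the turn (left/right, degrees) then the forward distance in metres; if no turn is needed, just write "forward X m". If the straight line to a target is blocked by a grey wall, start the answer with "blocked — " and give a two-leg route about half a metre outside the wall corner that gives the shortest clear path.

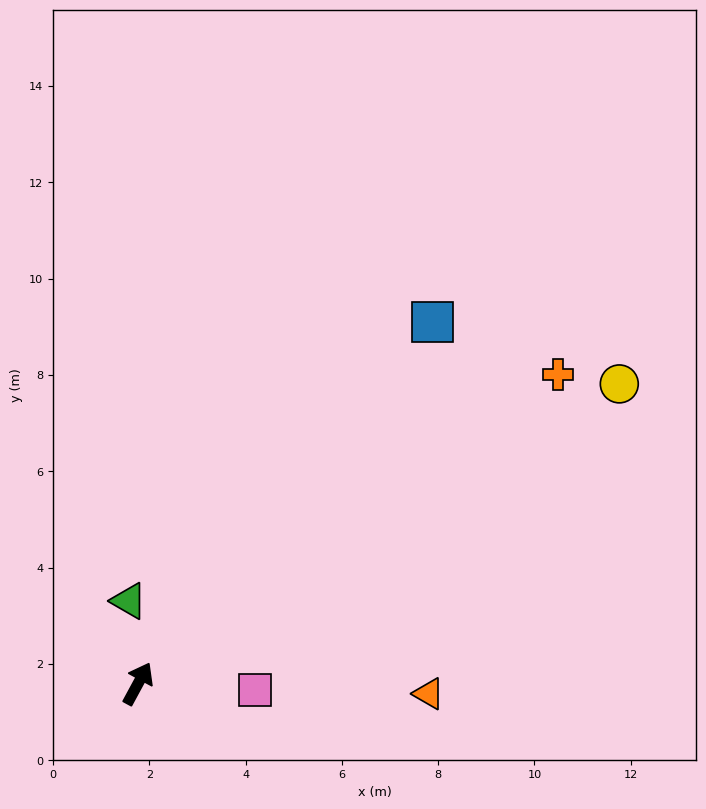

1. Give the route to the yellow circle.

turn right 30°, forward 11.8 m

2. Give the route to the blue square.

turn right 11°, forward 9.7 m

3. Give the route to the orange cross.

turn right 25°, forward 10.8 m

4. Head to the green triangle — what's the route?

turn left 35°, forward 1.7 m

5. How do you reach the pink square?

turn right 65°, forward 2.4 m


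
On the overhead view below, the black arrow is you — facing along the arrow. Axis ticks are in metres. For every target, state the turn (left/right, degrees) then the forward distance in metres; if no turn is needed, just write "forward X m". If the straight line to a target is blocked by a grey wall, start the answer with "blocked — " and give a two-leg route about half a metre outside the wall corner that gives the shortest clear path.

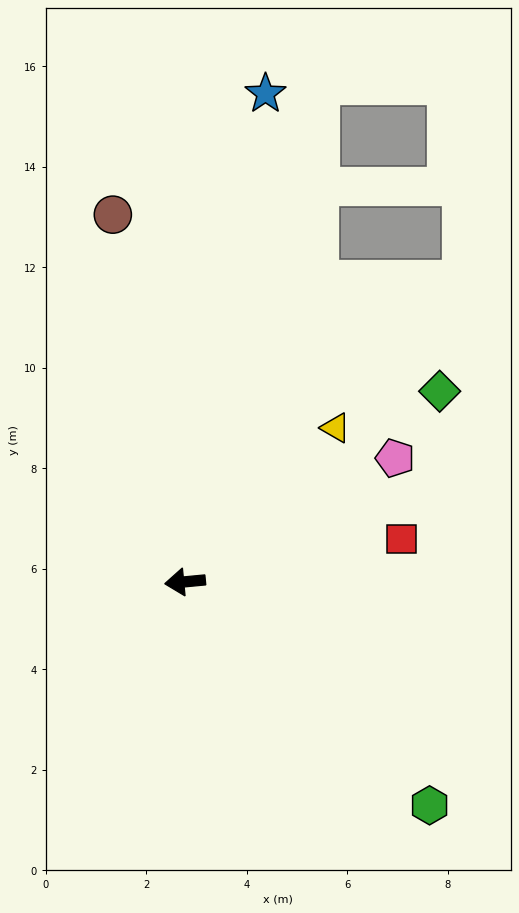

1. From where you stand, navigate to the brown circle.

turn right 84°, forward 7.4 m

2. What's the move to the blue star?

turn right 105°, forward 9.8 m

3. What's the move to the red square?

turn right 174°, forward 4.4 m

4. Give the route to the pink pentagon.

turn right 155°, forward 4.9 m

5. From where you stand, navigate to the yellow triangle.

turn right 140°, forward 4.3 m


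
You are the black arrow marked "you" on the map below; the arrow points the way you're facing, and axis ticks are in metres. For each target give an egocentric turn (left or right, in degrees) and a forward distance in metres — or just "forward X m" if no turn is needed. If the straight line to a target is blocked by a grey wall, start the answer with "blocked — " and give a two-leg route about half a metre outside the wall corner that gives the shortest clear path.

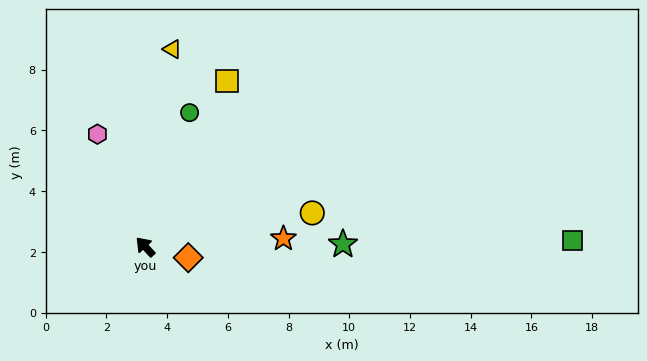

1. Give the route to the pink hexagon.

turn right 20°, forward 4.0 m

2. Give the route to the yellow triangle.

turn right 51°, forward 6.6 m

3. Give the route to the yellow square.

turn right 69°, forward 6.1 m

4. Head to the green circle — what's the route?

turn right 61°, forward 4.7 m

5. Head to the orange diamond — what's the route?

turn right 147°, forward 1.5 m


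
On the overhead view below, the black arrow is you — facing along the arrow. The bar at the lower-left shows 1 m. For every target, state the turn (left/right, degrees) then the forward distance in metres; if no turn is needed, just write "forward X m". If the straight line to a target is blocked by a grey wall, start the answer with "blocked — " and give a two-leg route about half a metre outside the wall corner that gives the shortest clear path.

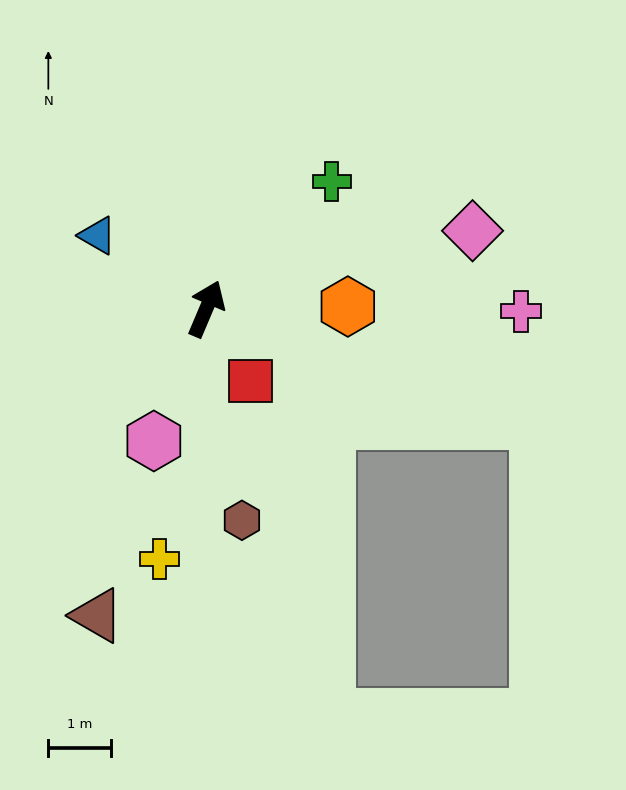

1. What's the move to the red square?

turn right 126°, forward 1.3 m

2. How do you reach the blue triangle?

turn left 79°, forward 2.1 m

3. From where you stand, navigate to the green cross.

turn right 22°, forward 2.8 m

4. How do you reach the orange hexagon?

turn right 66°, forward 2.2 m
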